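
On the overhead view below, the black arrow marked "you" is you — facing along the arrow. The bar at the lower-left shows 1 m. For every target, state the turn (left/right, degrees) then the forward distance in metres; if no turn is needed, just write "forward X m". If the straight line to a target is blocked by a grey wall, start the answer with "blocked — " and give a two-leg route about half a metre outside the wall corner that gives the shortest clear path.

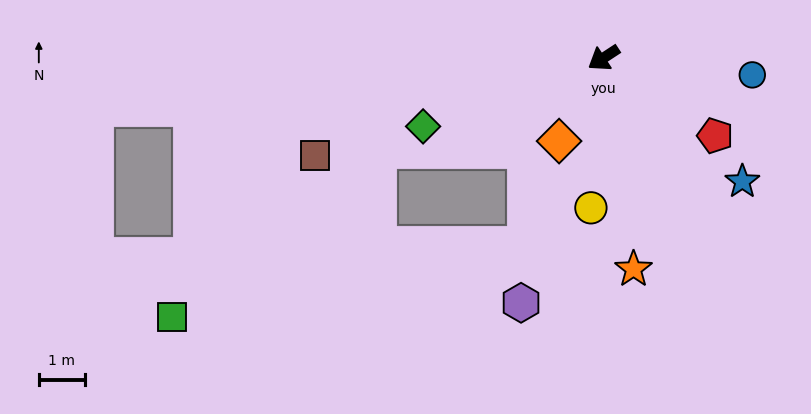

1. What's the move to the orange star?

turn left 65°, forward 4.6 m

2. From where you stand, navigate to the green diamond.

turn right 12°, forward 4.2 m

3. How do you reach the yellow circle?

turn left 52°, forward 3.3 m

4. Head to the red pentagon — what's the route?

turn left 112°, forward 3.0 m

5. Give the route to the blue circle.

turn left 140°, forward 3.2 m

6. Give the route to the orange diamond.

turn left 29°, forward 2.0 m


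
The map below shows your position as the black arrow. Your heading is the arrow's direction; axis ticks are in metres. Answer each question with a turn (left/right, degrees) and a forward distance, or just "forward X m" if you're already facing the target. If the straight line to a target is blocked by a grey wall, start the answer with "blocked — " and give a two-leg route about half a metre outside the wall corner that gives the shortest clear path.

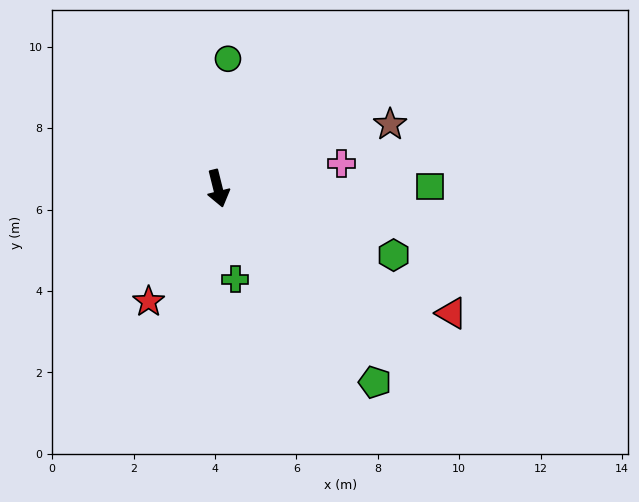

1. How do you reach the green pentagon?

turn left 25°, forward 6.1 m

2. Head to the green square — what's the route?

turn left 77°, forward 5.2 m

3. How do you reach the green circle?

turn left 162°, forward 3.2 m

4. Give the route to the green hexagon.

turn left 55°, forward 4.6 m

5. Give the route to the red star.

turn right 45°, forward 3.3 m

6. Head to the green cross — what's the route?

turn right 3°, forward 2.3 m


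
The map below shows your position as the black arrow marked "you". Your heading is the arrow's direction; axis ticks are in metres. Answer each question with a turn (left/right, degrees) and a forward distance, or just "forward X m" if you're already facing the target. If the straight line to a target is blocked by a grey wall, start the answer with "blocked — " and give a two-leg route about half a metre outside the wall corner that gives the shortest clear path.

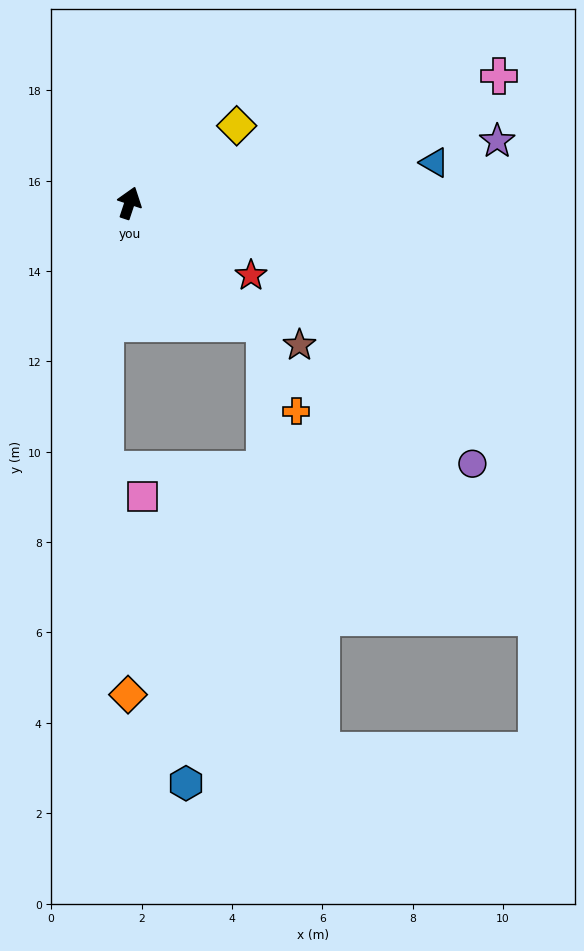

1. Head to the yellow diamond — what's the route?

turn right 36°, forward 2.9 m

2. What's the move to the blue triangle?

turn right 64°, forward 6.8 m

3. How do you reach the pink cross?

turn right 53°, forward 8.6 m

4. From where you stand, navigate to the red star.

turn right 103°, forward 3.1 m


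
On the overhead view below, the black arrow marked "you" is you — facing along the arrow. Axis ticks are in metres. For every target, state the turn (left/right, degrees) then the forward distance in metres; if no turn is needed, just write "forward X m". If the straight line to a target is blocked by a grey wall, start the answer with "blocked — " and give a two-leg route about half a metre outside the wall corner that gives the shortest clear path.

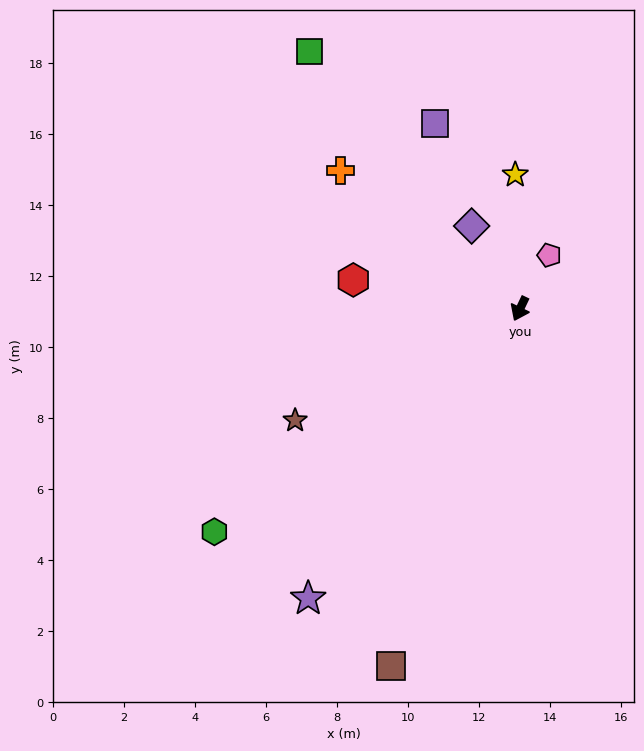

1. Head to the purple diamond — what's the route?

turn right 124°, forward 2.7 m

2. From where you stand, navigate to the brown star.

turn right 38°, forward 7.1 m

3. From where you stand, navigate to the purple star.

turn right 11°, forward 10.1 m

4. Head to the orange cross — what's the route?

turn right 102°, forward 6.4 m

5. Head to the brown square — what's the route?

turn left 6°, forward 10.7 m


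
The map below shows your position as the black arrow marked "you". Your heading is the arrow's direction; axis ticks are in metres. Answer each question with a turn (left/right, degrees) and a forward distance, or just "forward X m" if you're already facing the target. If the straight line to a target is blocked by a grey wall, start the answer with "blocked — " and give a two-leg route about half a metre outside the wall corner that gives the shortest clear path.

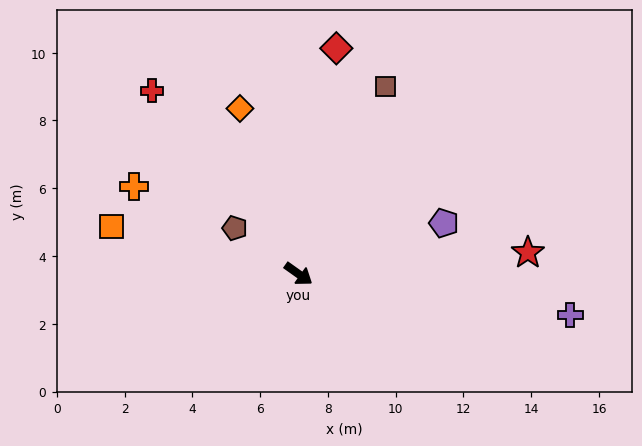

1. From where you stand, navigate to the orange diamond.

turn left 145°, forward 5.2 m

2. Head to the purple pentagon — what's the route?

turn left 55°, forward 4.5 m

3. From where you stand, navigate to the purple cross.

turn left 27°, forward 8.1 m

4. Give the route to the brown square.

turn left 101°, forward 6.1 m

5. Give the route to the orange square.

turn right 159°, forward 5.7 m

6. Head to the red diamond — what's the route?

turn left 116°, forward 6.8 m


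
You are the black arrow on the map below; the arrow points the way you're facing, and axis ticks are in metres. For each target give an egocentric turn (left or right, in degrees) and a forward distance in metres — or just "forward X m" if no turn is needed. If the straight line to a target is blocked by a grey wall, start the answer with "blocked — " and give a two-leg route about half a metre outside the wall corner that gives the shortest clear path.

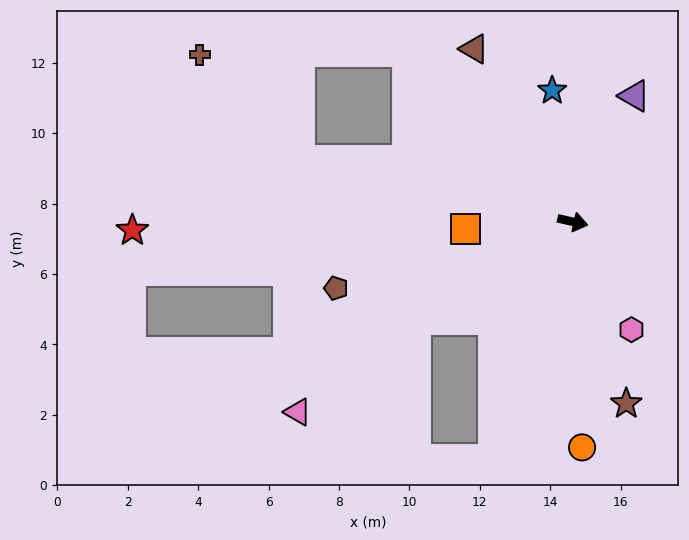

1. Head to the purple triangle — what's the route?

turn left 77°, forward 4.0 m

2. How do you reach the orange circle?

turn right 75°, forward 6.4 m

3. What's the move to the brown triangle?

turn left 132°, forward 5.7 m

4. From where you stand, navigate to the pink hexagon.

turn right 49°, forward 3.5 m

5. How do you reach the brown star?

turn right 61°, forward 5.4 m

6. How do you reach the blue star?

turn left 112°, forward 3.8 m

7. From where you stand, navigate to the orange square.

turn right 164°, forward 3.1 m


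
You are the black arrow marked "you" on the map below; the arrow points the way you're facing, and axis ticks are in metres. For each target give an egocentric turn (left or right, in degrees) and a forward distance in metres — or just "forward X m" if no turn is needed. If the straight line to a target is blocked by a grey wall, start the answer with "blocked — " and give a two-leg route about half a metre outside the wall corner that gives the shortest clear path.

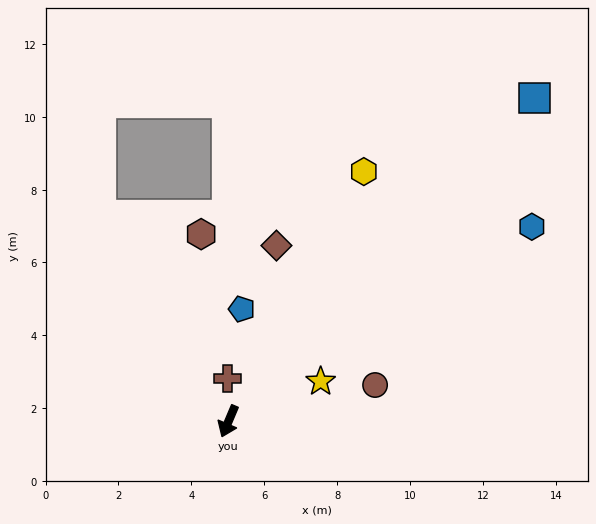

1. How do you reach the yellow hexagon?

turn left 174°, forward 7.8 m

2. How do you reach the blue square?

turn left 160°, forward 12.2 m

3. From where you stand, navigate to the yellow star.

turn left 136°, forward 2.8 m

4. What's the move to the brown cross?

turn right 156°, forward 1.2 m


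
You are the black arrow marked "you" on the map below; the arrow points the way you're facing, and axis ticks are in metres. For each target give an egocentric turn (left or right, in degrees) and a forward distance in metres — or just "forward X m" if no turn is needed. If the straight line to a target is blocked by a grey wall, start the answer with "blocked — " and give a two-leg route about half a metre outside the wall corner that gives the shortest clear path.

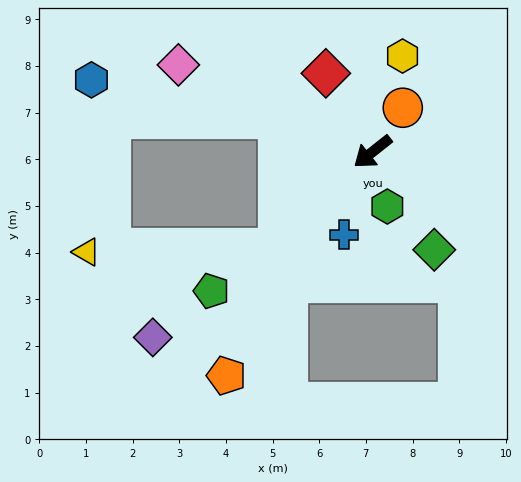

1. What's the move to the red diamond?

turn right 98°, forward 2.0 m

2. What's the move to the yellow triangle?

blocked — turn left 7°, forward 2.9 m, then turn right 44°, forward 4.1 m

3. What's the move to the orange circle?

turn right 163°, forward 1.1 m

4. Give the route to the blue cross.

turn left 33°, forward 1.9 m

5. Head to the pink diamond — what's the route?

turn right 62°, forward 4.6 m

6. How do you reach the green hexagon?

turn left 67°, forward 1.2 m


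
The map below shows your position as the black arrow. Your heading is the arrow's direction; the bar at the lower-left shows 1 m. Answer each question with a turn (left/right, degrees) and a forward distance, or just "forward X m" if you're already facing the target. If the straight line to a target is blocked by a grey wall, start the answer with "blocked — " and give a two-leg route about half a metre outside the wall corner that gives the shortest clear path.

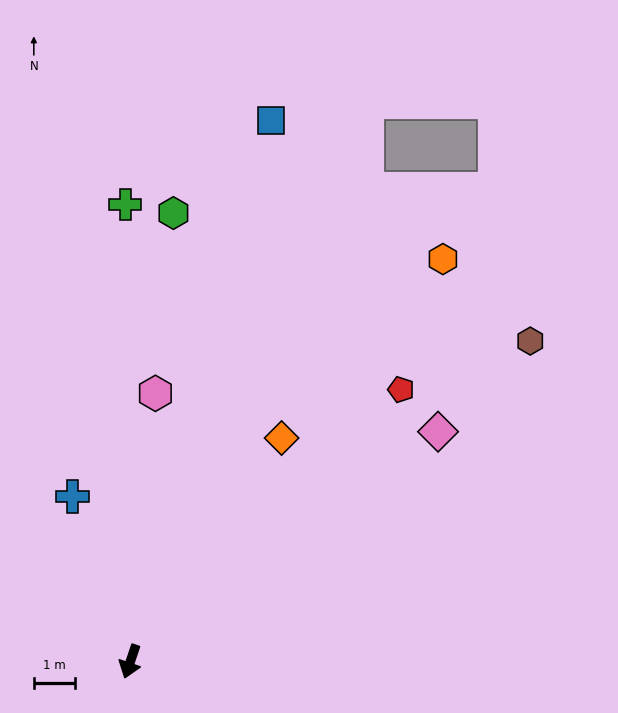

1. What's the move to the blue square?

turn right 176°, forward 13.7 m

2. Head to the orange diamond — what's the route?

turn left 165°, forward 6.6 m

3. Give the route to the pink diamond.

turn left 145°, forward 9.4 m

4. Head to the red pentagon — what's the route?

turn left 154°, forward 9.4 m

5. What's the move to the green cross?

turn right 161°, forward 11.2 m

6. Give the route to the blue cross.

turn right 142°, forward 4.3 m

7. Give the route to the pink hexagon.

turn right 167°, forward 6.6 m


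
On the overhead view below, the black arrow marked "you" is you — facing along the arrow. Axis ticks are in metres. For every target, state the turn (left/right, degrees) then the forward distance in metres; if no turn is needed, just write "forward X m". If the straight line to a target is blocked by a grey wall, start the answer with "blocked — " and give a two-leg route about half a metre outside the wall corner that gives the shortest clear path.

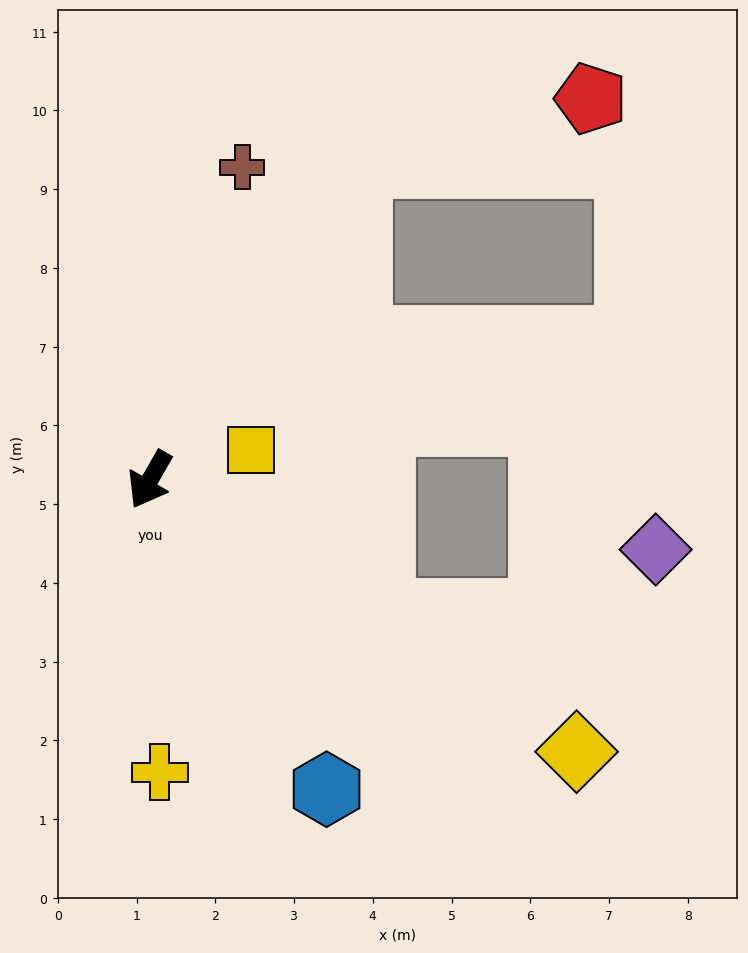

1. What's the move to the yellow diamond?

turn left 87°, forward 6.4 m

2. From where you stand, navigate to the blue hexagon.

turn left 60°, forward 4.5 m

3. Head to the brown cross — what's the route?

turn right 167°, forward 4.1 m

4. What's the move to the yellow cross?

turn left 32°, forward 3.7 m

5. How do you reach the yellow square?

turn left 136°, forward 1.3 m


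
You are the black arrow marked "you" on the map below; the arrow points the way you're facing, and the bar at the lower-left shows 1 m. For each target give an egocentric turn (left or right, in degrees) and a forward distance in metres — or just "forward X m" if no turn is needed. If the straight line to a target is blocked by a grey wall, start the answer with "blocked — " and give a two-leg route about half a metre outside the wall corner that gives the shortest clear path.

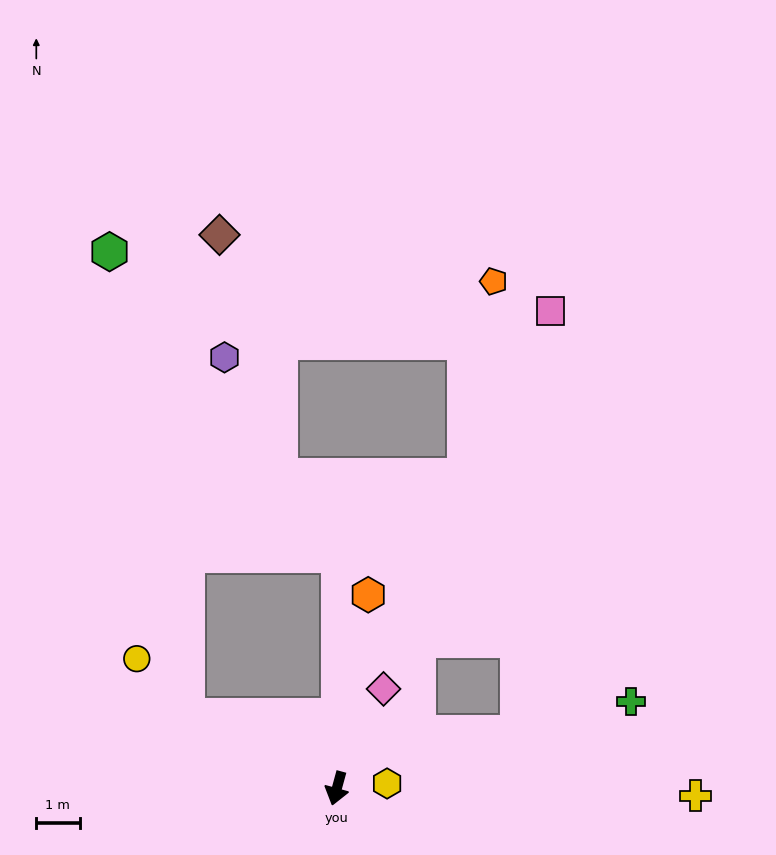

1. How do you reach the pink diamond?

turn left 170°, forward 2.5 m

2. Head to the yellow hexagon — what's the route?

turn left 111°, forward 1.2 m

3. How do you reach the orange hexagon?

turn right 174°, forward 4.5 m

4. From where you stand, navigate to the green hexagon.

blocked — turn right 165°, forward 5.4 m, then turn left 37°, forward 8.8 m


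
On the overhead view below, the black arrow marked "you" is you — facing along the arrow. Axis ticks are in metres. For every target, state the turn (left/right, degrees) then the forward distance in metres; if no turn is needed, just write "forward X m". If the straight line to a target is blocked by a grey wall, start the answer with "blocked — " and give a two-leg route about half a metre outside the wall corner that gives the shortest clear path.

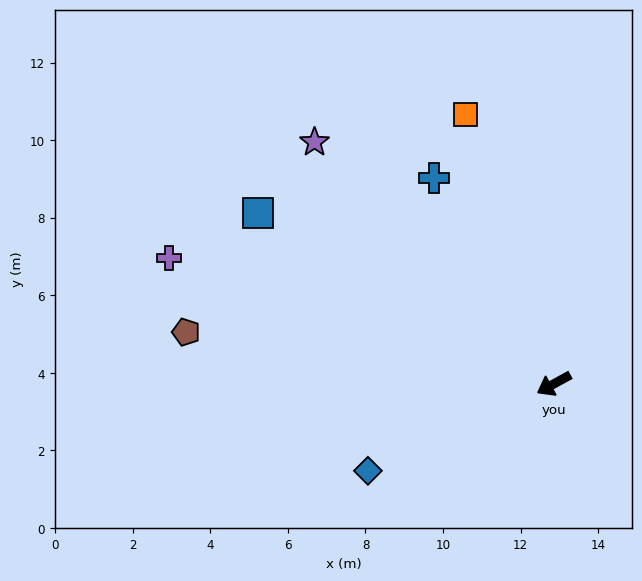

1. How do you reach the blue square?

turn right 59°, forward 8.8 m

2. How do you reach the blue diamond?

turn right 4°, forward 5.3 m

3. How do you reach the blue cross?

turn right 88°, forward 6.1 m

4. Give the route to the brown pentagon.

turn right 37°, forward 9.6 m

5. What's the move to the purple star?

turn right 74°, forward 8.8 m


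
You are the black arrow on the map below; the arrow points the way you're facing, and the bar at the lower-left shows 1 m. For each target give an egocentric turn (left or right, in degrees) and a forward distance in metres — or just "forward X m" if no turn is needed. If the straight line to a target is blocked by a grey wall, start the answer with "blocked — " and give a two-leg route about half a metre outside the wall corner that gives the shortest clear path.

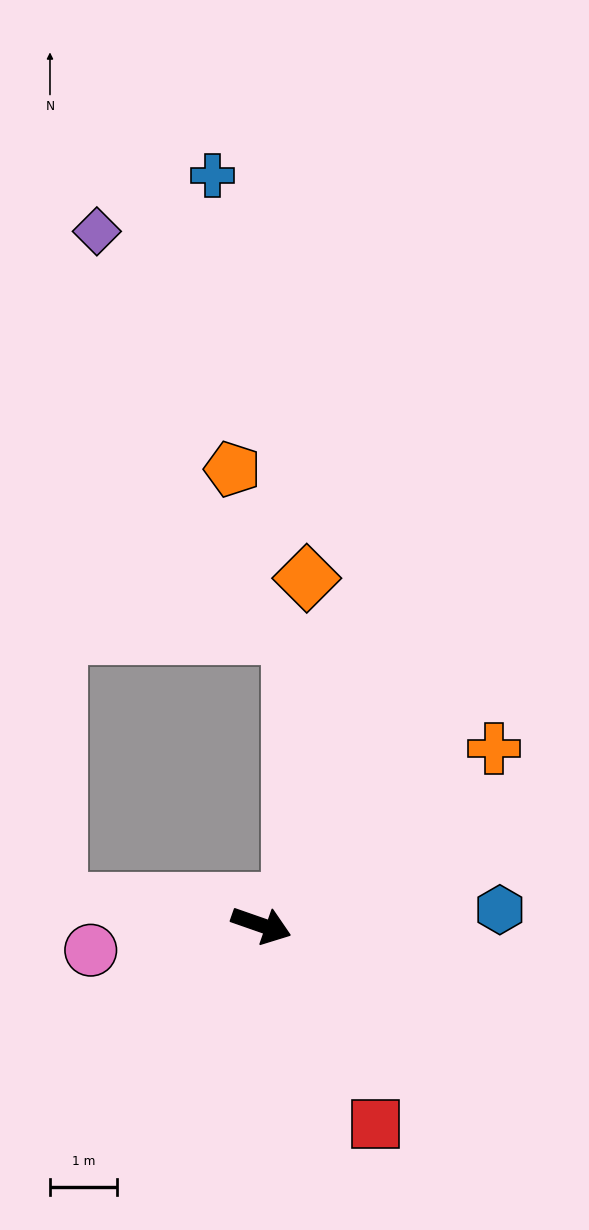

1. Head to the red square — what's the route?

turn right 41°, forward 3.4 m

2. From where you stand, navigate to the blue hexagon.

turn left 23°, forward 3.6 m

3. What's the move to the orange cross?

turn left 56°, forward 4.4 m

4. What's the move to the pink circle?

turn right 152°, forward 2.6 m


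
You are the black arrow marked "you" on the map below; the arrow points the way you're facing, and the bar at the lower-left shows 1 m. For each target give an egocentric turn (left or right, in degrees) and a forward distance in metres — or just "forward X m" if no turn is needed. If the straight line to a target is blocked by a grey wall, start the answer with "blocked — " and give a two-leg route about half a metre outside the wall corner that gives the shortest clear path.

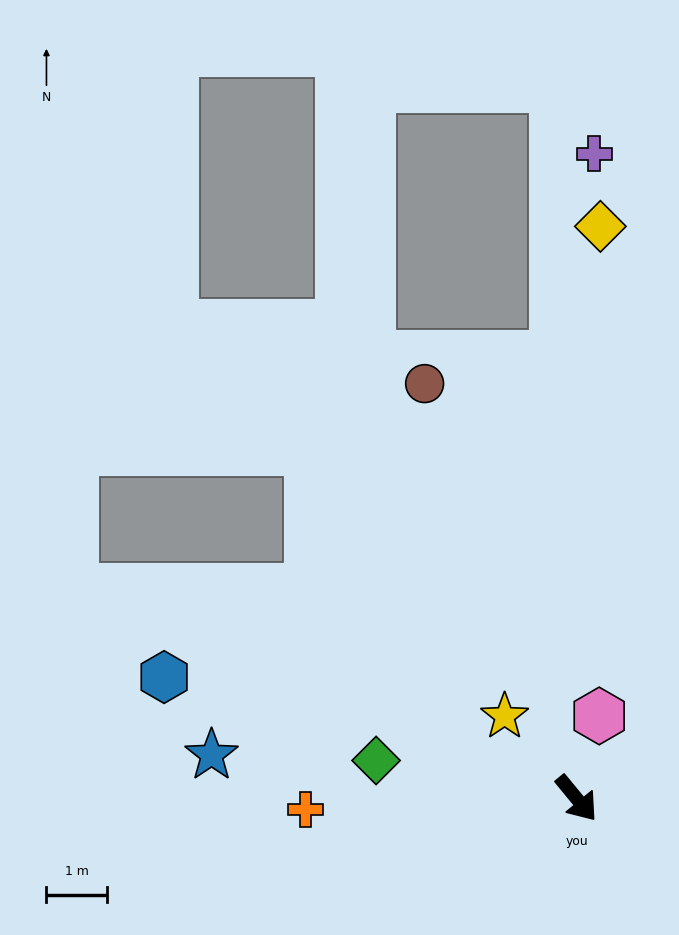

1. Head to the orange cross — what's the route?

turn right 127°, forward 4.4 m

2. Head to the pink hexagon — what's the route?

turn left 125°, forward 1.4 m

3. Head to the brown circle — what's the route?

turn left 161°, forward 7.2 m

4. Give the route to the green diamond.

turn right 140°, forward 3.3 m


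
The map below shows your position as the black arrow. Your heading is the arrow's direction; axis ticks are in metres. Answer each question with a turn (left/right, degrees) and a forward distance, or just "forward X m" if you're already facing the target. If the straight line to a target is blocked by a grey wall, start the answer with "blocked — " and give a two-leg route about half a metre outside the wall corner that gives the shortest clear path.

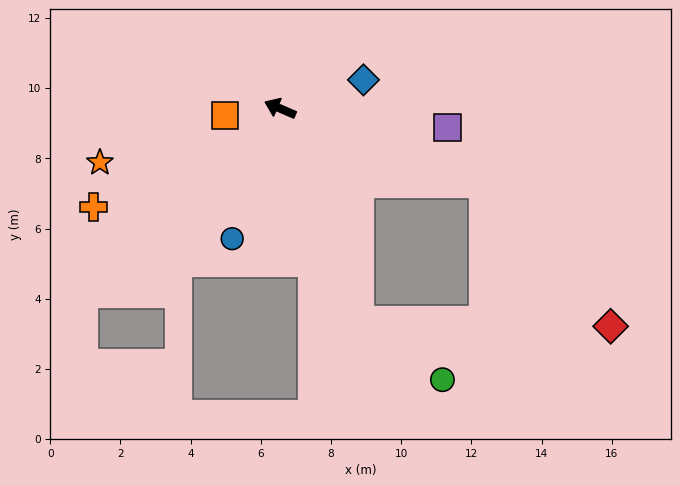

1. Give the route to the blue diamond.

turn right 138°, forward 2.5 m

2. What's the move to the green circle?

blocked — turn left 134°, forward 6.5 m, then turn left 34°, forward 2.9 m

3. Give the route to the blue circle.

turn left 93°, forward 4.0 m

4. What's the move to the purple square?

turn right 163°, forward 4.8 m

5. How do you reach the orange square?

turn left 30°, forward 1.6 m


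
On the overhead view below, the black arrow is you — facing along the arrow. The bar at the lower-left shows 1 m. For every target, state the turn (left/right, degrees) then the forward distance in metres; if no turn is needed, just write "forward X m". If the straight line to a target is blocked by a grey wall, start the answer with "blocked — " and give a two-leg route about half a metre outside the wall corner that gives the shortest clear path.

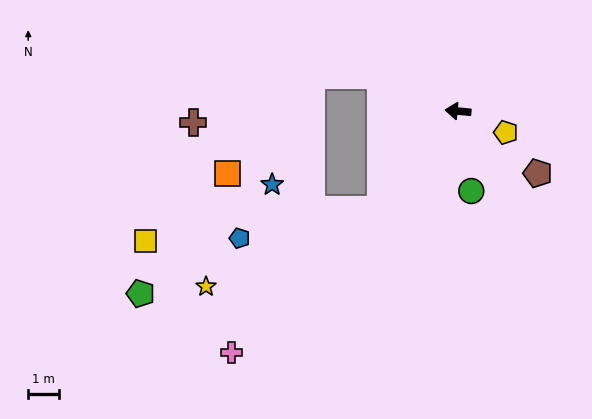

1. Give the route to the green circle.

turn left 105°, forward 2.6 m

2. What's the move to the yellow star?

blocked — turn left 57°, forward 4.0 m, then turn right 28°, forward 6.1 m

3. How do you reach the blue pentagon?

blocked — turn left 57°, forward 4.0 m, then turn right 40°, forward 4.6 m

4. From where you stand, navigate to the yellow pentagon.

turn left 161°, forward 1.7 m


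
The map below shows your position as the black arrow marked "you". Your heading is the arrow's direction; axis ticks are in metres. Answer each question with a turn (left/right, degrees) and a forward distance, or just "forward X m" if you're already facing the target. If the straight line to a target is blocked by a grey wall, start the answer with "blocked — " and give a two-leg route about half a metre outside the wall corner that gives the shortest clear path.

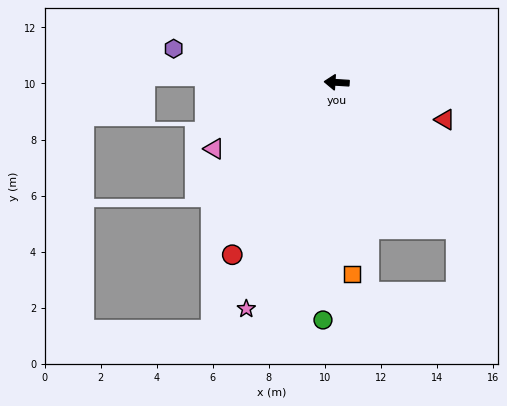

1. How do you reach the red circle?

turn left 62°, forward 7.2 m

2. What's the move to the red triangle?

turn left 165°, forward 4.1 m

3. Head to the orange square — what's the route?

turn left 98°, forward 6.9 m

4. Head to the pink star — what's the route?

turn left 72°, forward 8.7 m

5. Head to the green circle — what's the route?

turn left 90°, forward 8.5 m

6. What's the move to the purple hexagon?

turn right 8°, forward 5.9 m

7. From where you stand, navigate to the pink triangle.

turn left 32°, forward 5.0 m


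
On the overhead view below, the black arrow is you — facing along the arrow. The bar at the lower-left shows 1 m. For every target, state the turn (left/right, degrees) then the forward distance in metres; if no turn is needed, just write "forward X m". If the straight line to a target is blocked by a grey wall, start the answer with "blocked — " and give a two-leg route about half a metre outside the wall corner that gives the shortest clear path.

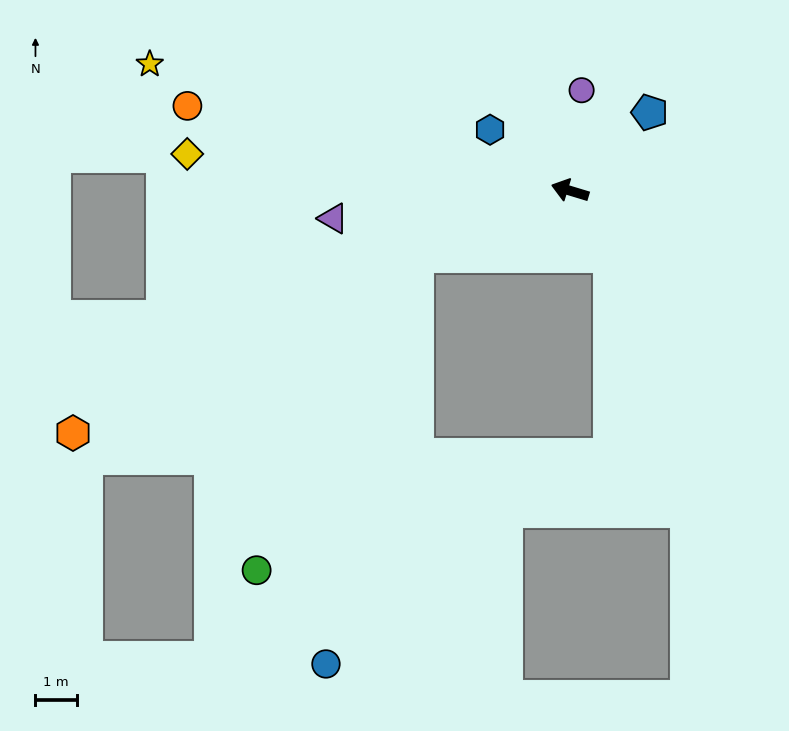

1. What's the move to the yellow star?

forward 10.6 m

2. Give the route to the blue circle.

blocked — turn left 40°, forward 4.0 m, then turn left 54°, forward 10.1 m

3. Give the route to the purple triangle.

turn left 24°, forward 5.7 m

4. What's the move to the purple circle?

turn right 80°, forward 2.4 m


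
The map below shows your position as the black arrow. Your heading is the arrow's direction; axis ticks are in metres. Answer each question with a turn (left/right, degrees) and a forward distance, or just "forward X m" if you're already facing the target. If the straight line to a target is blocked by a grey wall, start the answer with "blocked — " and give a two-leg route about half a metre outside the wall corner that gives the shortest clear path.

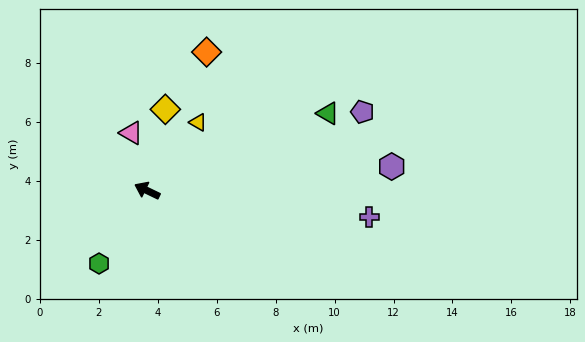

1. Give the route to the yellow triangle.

turn right 101°, forward 2.9 m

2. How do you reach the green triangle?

turn right 131°, forward 6.7 m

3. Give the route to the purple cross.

turn right 161°, forward 7.6 m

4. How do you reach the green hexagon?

turn left 82°, forward 3.0 m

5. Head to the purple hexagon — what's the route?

turn right 149°, forward 8.3 m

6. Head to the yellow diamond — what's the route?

turn right 77°, forward 2.8 m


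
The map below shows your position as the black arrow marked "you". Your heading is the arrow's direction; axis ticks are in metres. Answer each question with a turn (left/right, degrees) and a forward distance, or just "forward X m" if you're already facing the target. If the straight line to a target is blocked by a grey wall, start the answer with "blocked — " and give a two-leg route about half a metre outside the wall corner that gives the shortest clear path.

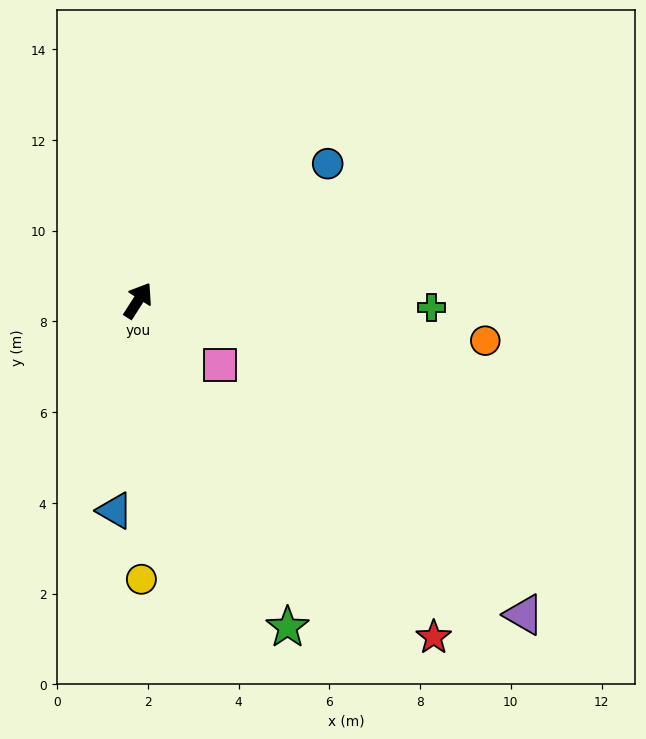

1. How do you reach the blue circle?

turn right 21°, forward 5.2 m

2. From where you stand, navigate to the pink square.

turn right 96°, forward 2.3 m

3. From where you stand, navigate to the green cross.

turn right 59°, forward 6.5 m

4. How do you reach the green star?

turn right 123°, forward 7.9 m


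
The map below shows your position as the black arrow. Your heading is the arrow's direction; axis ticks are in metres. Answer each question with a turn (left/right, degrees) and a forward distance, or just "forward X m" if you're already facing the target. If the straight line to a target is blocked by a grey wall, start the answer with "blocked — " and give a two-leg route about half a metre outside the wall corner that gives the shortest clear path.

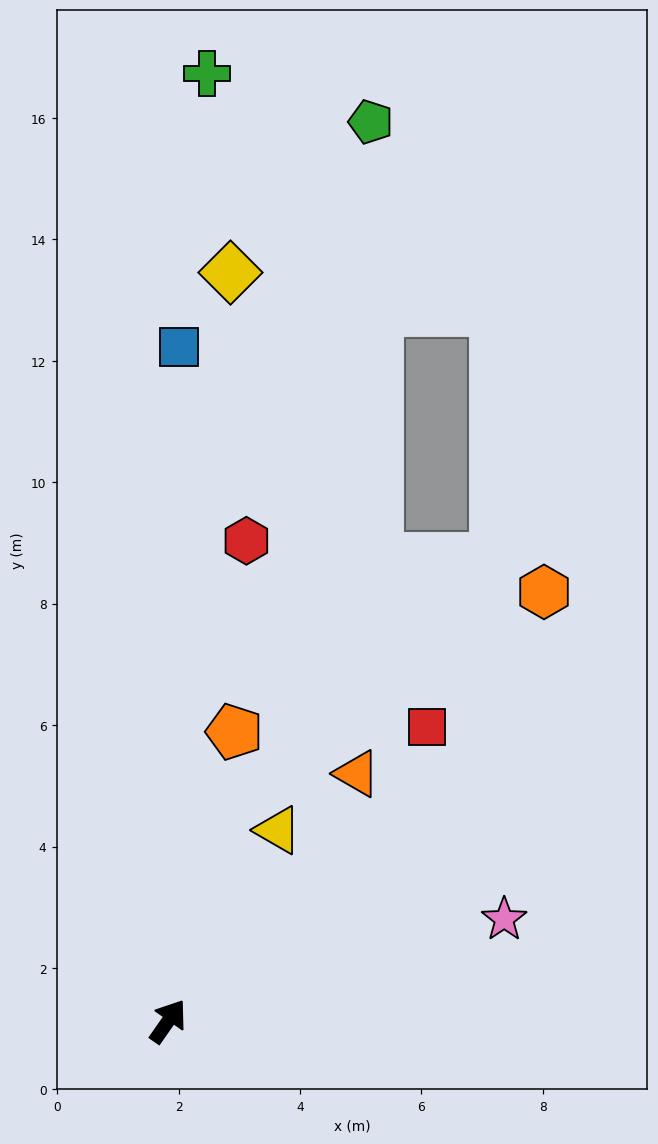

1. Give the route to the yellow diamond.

turn left 30°, forward 12.4 m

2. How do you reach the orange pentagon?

turn left 22°, forward 4.9 m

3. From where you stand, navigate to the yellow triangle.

turn left 5°, forward 3.6 m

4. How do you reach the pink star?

turn right 38°, forward 5.8 m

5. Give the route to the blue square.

turn left 34°, forward 11.1 m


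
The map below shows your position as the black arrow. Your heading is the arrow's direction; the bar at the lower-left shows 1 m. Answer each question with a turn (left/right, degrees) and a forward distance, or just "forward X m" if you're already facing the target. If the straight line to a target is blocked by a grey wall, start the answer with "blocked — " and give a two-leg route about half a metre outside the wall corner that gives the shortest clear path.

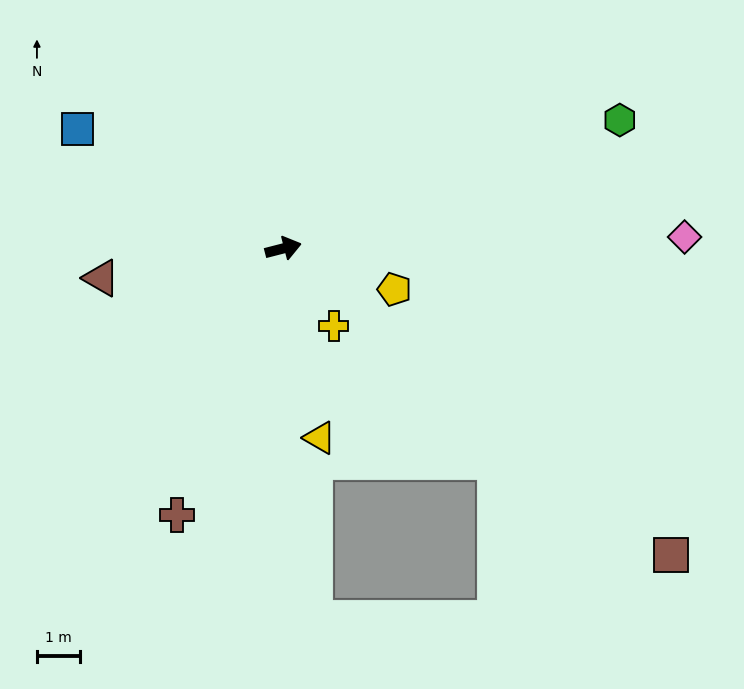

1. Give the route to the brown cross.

turn right 126°, forward 6.6 m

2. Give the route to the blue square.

turn left 135°, forward 5.5 m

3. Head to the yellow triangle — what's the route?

turn right 94°, forward 4.5 m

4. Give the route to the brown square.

turn right 53°, forward 11.5 m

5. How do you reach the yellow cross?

turn right 71°, forward 2.1 m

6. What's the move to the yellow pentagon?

turn right 35°, forward 2.7 m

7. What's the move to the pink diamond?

turn right 13°, forward 9.3 m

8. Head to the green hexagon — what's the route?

turn left 6°, forward 8.4 m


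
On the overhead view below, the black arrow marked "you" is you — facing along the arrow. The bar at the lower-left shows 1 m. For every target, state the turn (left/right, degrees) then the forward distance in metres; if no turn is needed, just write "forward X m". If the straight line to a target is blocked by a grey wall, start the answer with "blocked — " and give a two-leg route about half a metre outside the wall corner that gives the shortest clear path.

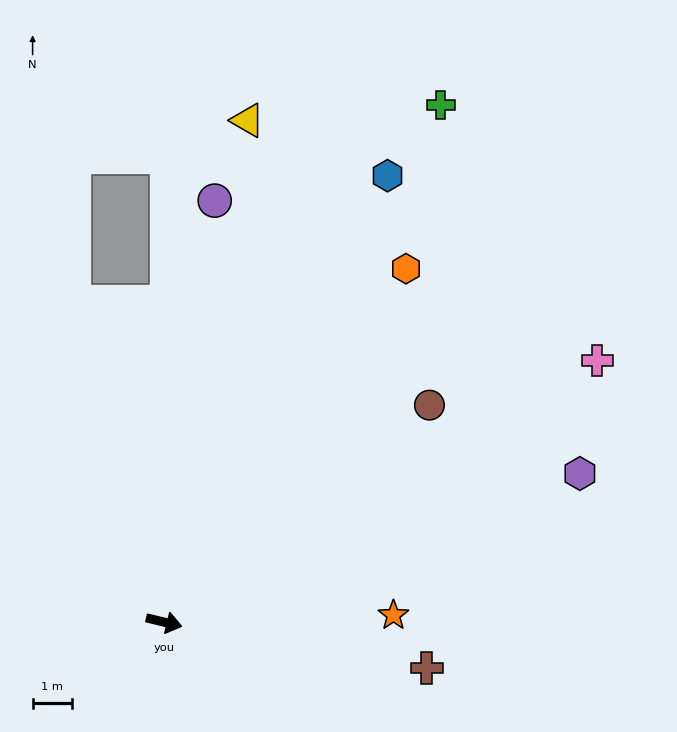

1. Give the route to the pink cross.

turn left 45°, forward 13.0 m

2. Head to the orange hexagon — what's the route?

turn left 69°, forward 11.0 m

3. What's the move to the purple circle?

turn left 97°, forward 10.9 m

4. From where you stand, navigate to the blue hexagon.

turn left 77°, forward 12.8 m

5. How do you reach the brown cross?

turn left 4°, forward 6.8 m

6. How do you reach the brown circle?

turn left 53°, forward 8.8 m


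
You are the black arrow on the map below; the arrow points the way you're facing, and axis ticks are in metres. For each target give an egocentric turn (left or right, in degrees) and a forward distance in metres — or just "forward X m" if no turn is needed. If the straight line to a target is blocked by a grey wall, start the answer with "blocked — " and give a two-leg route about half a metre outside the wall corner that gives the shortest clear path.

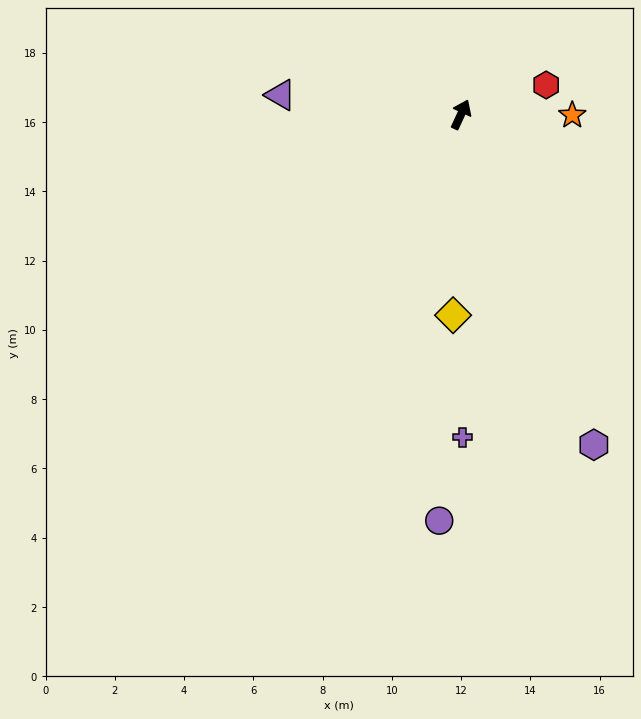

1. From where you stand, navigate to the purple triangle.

turn left 109°, forward 5.2 m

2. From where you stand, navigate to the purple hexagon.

turn right 133°, forward 10.3 m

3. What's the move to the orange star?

turn right 66°, forward 3.2 m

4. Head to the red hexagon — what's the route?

turn right 46°, forward 2.6 m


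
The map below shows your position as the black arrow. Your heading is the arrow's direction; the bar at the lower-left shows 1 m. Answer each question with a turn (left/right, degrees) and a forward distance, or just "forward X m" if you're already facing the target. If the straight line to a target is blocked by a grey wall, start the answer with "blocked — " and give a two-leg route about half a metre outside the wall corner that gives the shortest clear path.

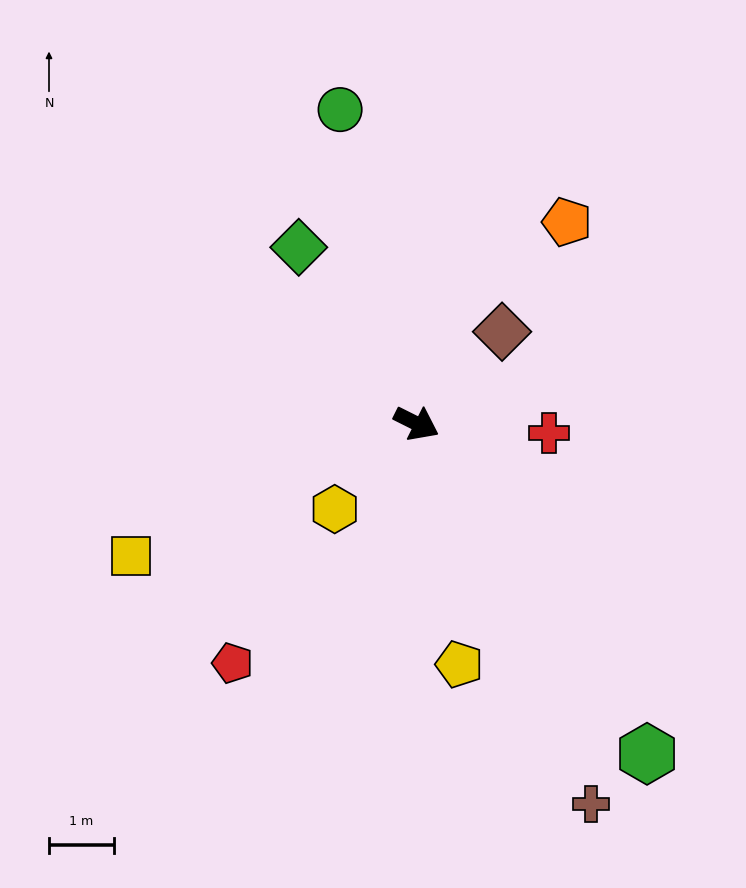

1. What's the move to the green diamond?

turn left 150°, forward 3.3 m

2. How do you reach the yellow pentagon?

turn right 53°, forward 3.8 m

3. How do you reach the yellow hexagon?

turn right 107°, forward 1.8 m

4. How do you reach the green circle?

turn left 130°, forward 5.0 m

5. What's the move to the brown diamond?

turn left 74°, forward 1.9 m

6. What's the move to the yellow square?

turn right 129°, forward 4.9 m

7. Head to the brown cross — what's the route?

turn right 39°, forward 6.5 m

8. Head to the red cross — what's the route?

turn left 22°, forward 2.0 m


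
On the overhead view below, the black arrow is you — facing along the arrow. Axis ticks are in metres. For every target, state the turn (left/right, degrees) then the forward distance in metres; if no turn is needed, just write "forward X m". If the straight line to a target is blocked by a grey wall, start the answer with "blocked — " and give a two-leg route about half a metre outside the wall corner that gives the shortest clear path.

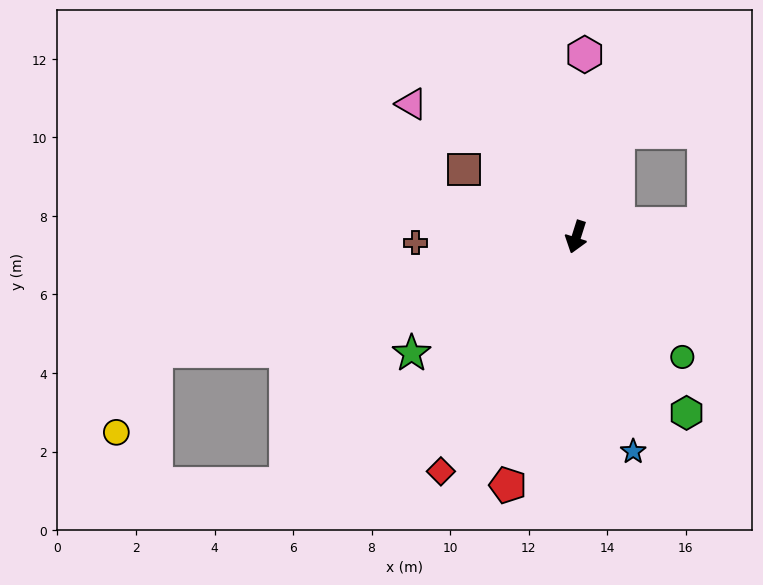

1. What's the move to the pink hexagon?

turn right 165°, forward 4.7 m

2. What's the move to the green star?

turn right 37°, forward 5.1 m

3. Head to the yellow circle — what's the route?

blocked — turn right 57°, forward 11.1 m, then turn left 48°, forward 2.3 m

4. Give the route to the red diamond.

turn right 12°, forward 6.9 m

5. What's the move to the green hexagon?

turn left 50°, forward 5.3 m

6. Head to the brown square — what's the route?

turn right 103°, forward 3.3 m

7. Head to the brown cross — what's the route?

turn right 70°, forward 4.1 m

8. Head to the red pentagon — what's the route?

turn left 2°, forward 6.6 m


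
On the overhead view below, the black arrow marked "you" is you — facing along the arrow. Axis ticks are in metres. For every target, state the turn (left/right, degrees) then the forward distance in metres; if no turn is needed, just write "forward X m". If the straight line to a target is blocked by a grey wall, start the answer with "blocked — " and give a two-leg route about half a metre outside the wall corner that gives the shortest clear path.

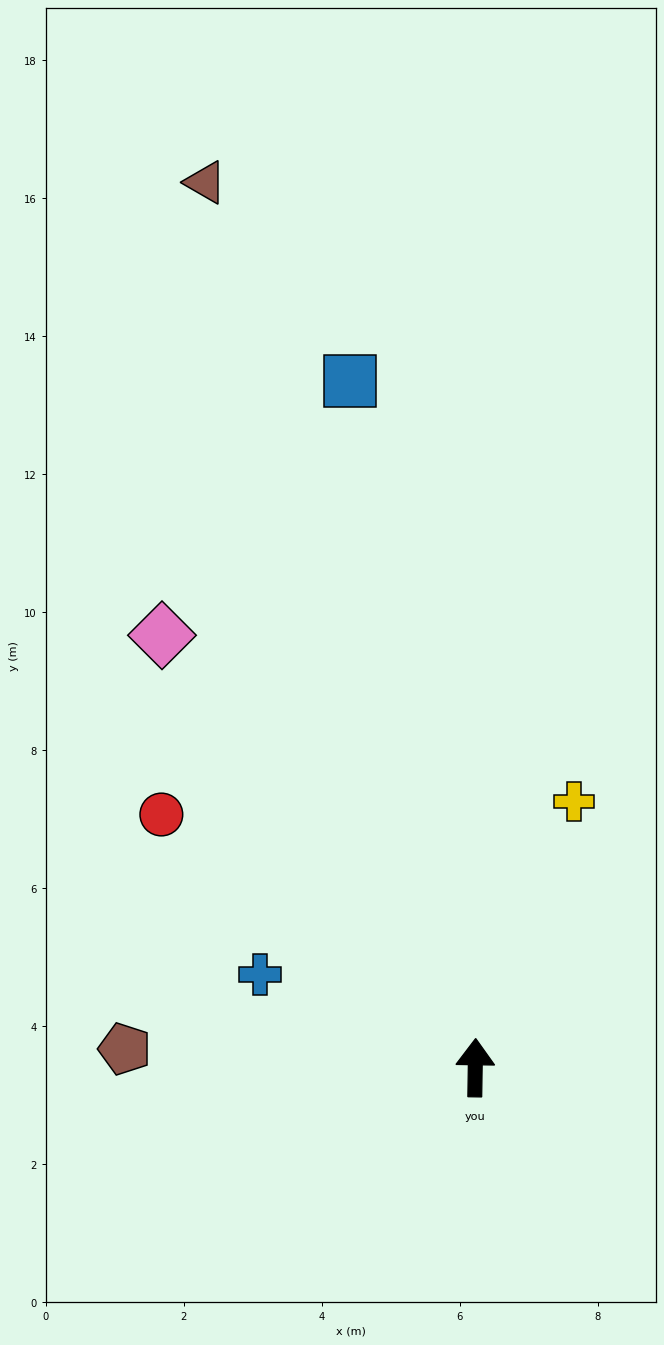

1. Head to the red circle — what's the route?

turn left 52°, forward 5.8 m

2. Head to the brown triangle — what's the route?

turn left 18°, forward 13.4 m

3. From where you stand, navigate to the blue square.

turn left 11°, forward 10.1 m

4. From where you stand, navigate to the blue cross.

turn left 68°, forward 3.4 m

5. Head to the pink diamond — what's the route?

turn left 37°, forward 7.7 m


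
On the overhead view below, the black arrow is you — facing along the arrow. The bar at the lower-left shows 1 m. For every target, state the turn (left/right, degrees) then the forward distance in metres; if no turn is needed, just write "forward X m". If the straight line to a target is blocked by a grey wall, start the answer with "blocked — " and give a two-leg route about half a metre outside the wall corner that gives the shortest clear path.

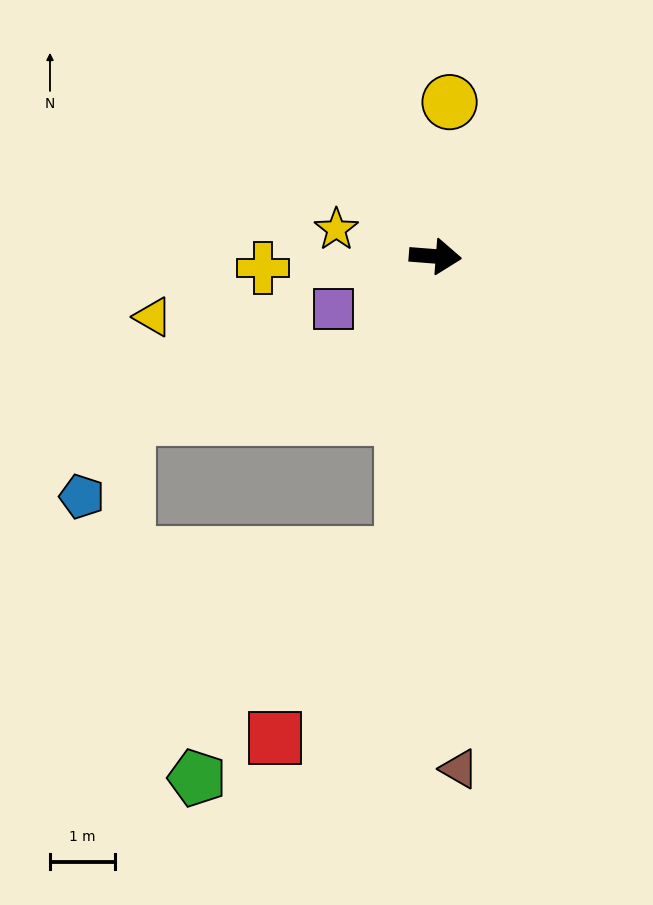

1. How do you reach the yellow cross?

turn right 172°, forward 2.7 m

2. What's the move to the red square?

blocked — turn right 92°, forward 4.6 m, then turn right 28°, forward 3.5 m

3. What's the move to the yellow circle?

turn left 89°, forward 2.4 m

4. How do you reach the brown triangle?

turn right 83°, forward 7.9 m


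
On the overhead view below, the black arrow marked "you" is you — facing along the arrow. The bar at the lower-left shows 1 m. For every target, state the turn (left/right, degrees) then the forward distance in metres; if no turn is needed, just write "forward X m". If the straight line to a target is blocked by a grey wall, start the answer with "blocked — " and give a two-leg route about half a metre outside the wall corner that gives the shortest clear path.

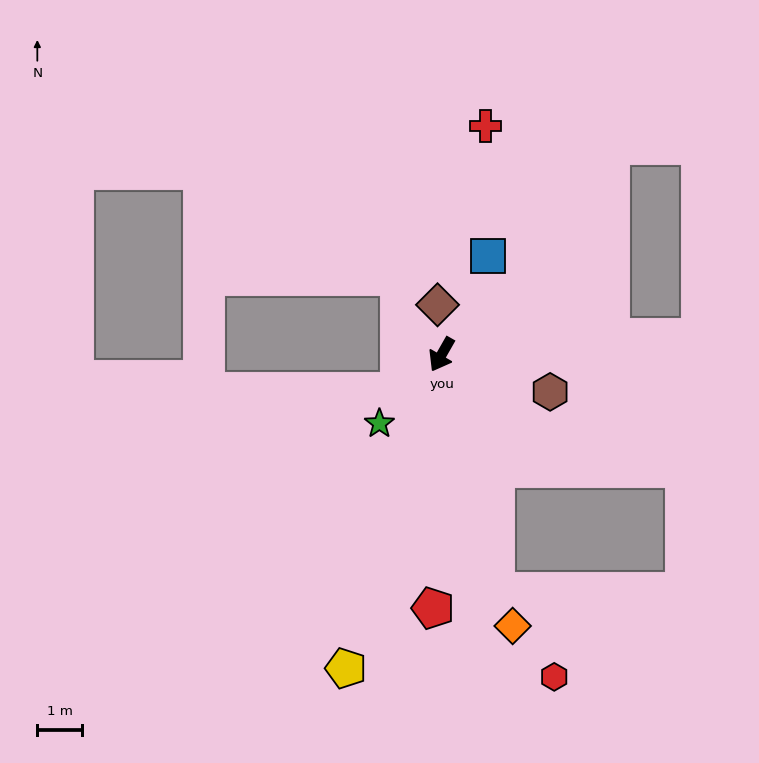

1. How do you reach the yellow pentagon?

turn left 13°, forward 7.4 m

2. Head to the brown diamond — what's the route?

turn right 146°, forward 1.1 m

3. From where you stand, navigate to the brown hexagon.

turn left 101°, forward 2.6 m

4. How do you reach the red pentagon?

turn left 28°, forward 5.7 m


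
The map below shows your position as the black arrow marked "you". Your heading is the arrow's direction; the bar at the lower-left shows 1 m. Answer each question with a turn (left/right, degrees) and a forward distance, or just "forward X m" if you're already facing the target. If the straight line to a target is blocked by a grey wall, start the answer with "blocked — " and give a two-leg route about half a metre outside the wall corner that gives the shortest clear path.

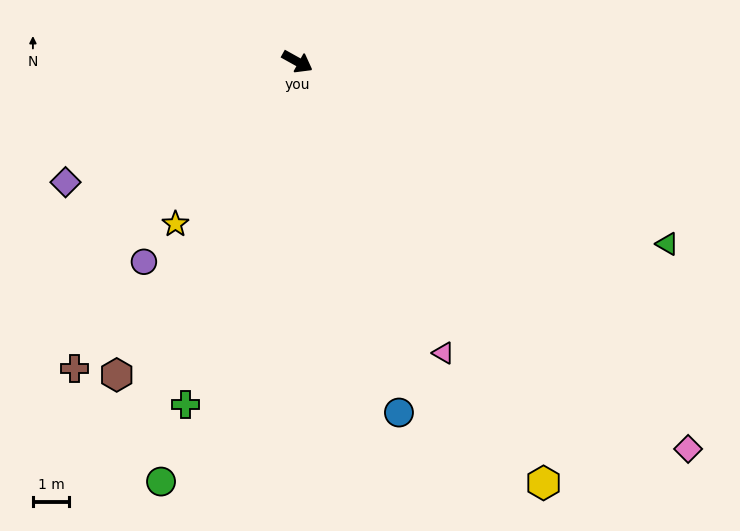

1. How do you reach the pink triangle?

turn right 34°, forward 9.0 m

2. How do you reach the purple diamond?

turn right 123°, forward 7.2 m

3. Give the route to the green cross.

turn right 79°, forward 9.9 m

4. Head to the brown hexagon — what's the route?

turn right 91°, forward 9.9 m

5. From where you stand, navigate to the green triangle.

turn left 3°, forward 11.3 m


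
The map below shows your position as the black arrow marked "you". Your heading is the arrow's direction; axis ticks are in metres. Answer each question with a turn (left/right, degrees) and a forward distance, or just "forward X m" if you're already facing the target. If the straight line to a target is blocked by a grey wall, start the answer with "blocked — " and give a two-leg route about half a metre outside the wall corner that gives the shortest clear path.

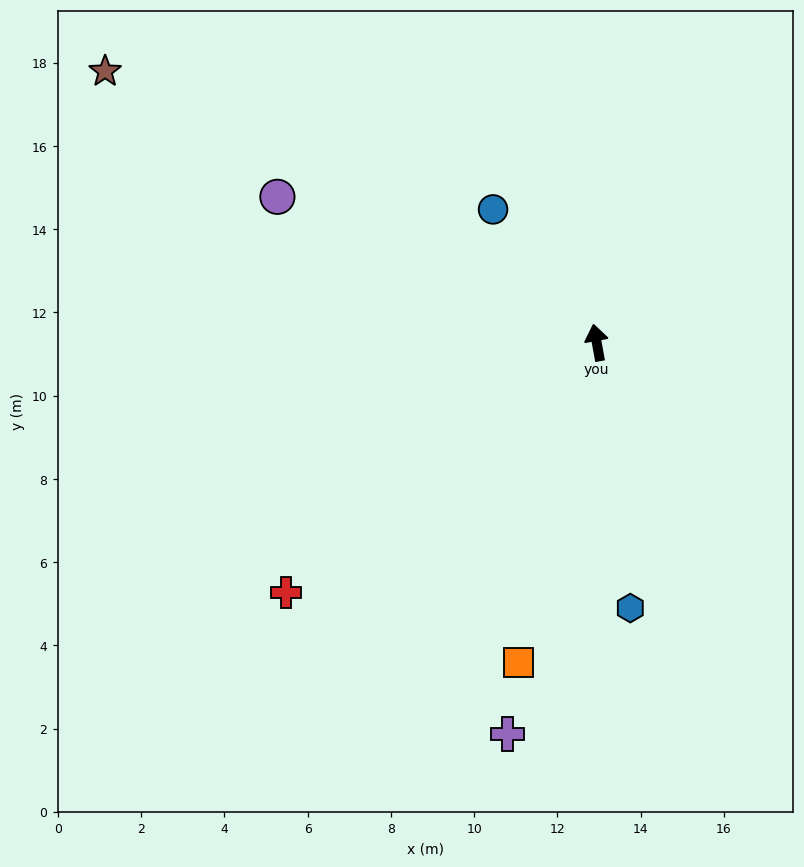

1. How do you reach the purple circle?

turn left 55°, forward 8.4 m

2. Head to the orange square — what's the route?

turn left 156°, forward 7.9 m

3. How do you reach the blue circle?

turn left 28°, forward 4.1 m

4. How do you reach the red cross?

turn left 119°, forward 9.6 m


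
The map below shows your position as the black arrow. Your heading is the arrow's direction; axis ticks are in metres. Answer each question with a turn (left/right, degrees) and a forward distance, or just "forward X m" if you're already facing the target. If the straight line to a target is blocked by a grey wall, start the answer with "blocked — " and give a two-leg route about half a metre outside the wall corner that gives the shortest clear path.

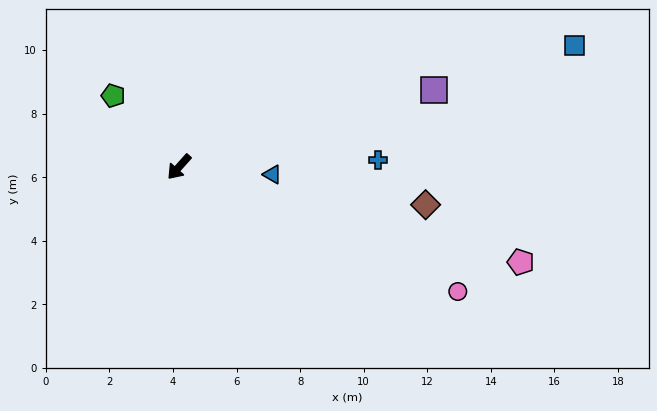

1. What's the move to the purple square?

turn left 149°, forward 8.4 m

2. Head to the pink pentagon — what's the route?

turn left 116°, forward 11.2 m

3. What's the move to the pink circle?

turn left 108°, forward 9.6 m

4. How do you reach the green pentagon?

turn right 95°, forward 3.1 m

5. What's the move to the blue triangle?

turn left 127°, forward 2.9 m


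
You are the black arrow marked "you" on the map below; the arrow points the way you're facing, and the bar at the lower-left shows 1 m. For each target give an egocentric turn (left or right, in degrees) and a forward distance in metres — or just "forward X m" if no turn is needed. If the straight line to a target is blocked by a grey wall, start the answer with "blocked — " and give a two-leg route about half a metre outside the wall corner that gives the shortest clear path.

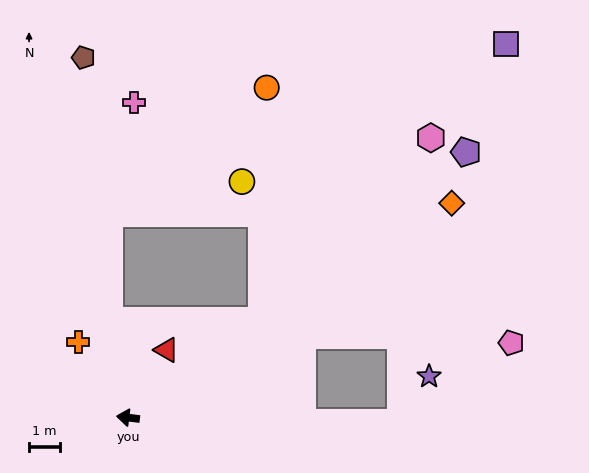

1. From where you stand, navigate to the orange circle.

blocked — turn right 137°, forward 5.2 m, then turn left 53°, forward 7.4 m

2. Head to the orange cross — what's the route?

turn right 50°, forward 2.9 m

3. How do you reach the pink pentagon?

blocked — turn right 174°, forward 8.7 m, then turn left 37°, forward 4.3 m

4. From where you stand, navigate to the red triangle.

turn right 113°, forward 2.5 m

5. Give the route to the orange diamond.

turn right 139°, forward 12.4 m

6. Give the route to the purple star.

blocked — turn right 174°, forward 8.7 m, then turn left 59°, forward 1.7 m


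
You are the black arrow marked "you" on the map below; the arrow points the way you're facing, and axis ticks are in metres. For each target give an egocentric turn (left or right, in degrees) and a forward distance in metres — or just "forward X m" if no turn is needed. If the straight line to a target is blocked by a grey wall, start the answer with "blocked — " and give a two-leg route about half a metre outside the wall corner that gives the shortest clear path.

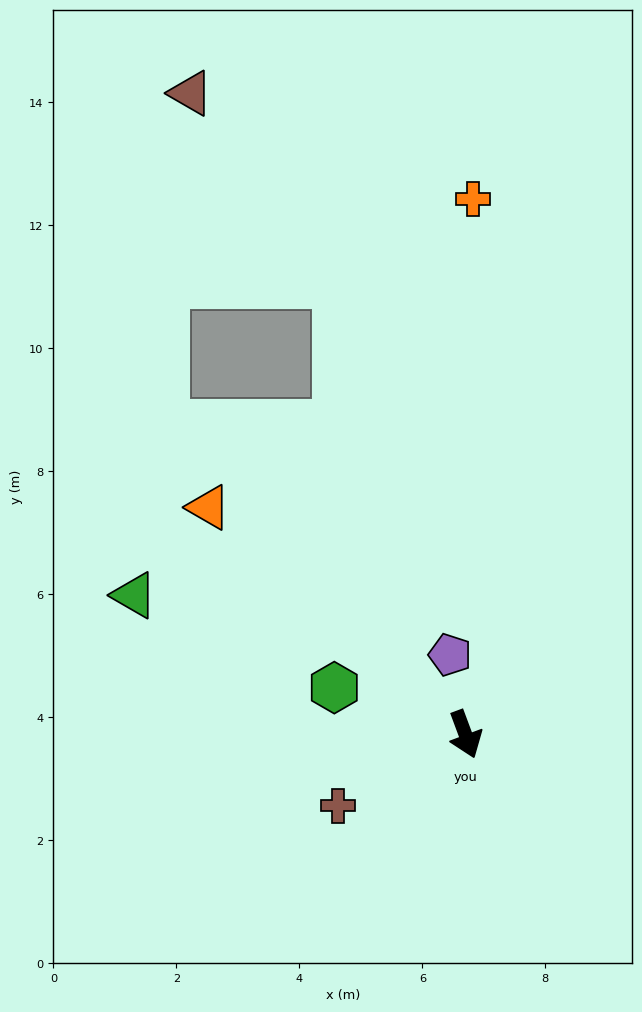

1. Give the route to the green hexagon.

turn right 130°, forward 2.3 m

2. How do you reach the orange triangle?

turn right 152°, forward 5.6 m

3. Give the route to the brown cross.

turn right 81°, forward 2.4 m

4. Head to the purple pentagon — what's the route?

turn left 170°, forward 1.3 m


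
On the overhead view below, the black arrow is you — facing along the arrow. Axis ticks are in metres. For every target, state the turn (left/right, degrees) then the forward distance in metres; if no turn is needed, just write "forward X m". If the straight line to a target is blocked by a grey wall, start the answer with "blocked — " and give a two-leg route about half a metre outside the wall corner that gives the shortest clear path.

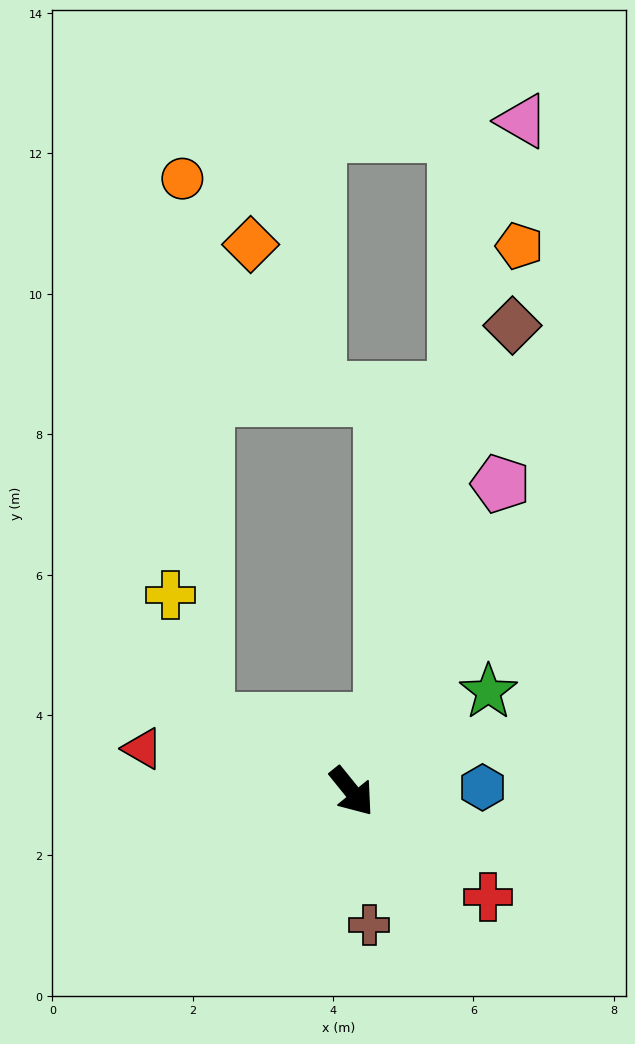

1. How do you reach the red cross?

turn left 13°, forward 2.5 m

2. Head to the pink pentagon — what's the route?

turn left 115°, forward 4.9 m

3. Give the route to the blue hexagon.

turn left 53°, forward 1.9 m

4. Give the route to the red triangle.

turn right 141°, forward 3.0 m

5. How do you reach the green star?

turn left 87°, forward 2.4 m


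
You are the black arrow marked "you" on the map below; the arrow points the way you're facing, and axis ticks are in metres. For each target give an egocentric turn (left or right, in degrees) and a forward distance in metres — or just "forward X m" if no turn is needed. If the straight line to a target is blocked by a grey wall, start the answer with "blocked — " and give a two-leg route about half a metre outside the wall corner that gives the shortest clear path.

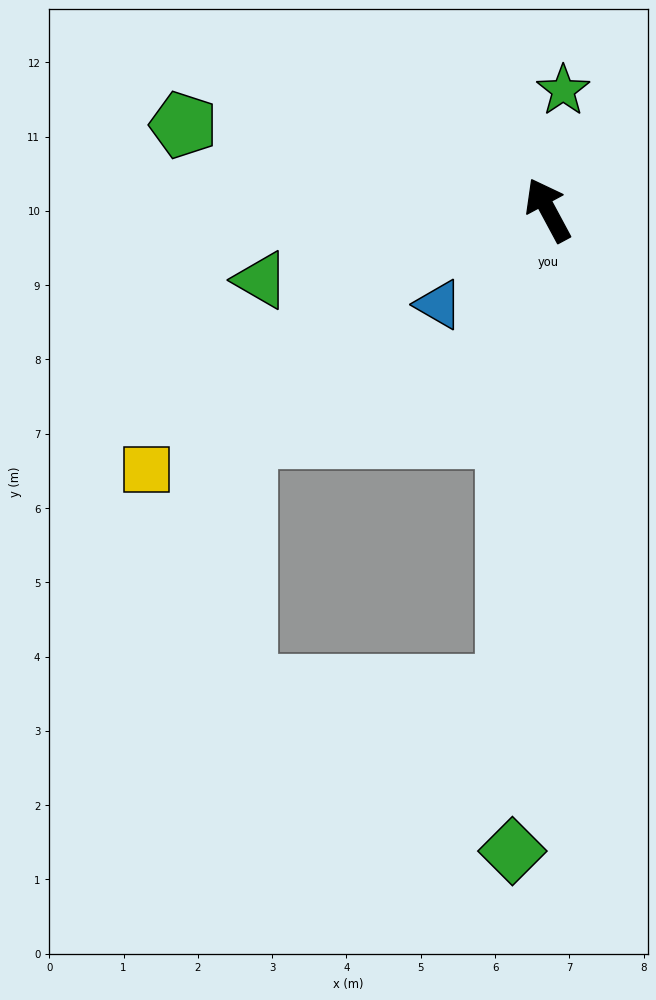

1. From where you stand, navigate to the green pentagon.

turn left 49°, forward 5.0 m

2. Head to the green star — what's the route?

turn right 36°, forward 1.6 m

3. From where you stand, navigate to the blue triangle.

turn left 103°, forward 1.9 m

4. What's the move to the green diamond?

turn left 149°, forward 8.6 m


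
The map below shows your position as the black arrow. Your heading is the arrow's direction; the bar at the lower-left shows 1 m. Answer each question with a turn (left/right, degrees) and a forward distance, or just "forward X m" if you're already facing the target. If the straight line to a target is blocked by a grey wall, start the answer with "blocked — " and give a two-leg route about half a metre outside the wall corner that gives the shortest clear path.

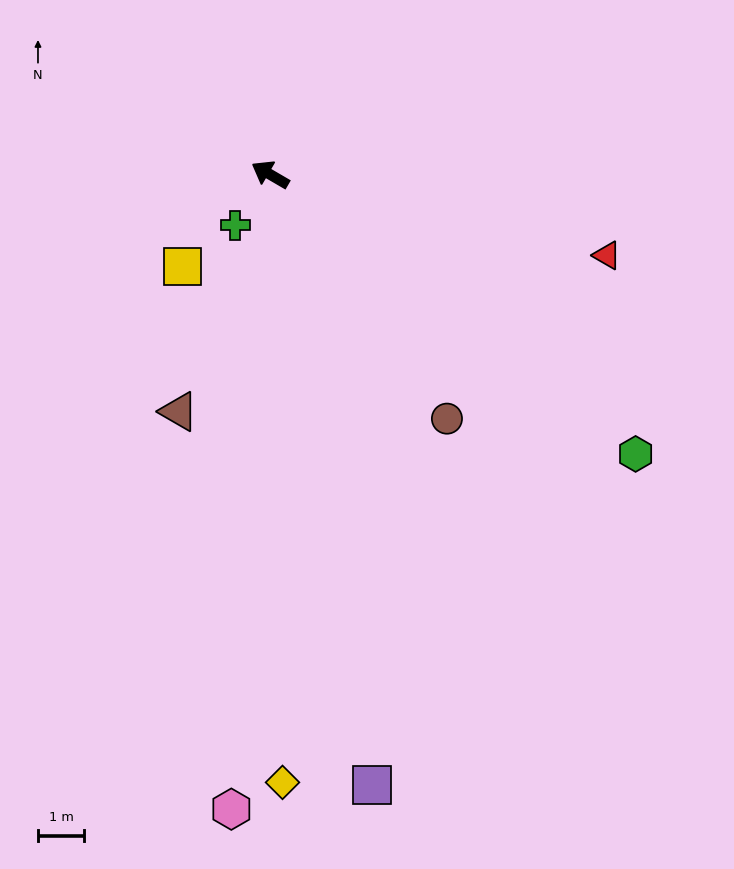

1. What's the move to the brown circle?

turn left 156°, forward 6.5 m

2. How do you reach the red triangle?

turn right 163°, forward 7.5 m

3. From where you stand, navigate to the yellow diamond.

turn left 121°, forward 13.2 m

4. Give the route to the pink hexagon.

turn left 117°, forward 13.8 m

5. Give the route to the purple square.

turn left 130°, forward 13.4 m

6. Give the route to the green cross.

turn left 86°, forward 1.3 m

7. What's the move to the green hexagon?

turn left 173°, forward 10.0 m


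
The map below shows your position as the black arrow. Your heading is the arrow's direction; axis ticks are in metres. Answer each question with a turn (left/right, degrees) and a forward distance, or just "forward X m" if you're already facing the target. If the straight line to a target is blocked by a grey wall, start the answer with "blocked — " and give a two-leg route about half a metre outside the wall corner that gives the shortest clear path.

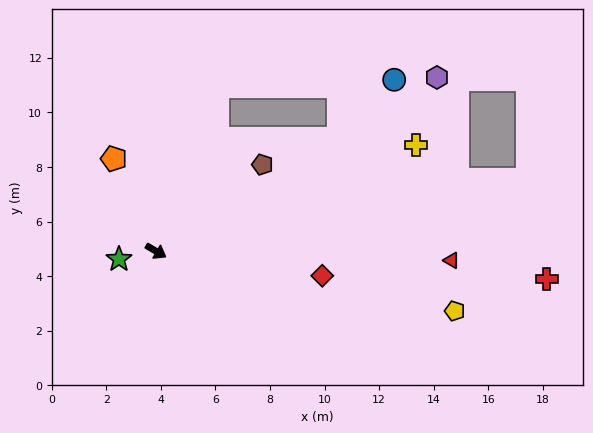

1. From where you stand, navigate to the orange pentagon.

turn left 145°, forward 3.7 m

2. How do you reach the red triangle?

turn left 29°, forward 10.8 m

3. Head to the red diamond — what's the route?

turn left 22°, forward 6.2 m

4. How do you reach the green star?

turn right 137°, forward 1.4 m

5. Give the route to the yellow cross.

turn left 53°, forward 10.3 m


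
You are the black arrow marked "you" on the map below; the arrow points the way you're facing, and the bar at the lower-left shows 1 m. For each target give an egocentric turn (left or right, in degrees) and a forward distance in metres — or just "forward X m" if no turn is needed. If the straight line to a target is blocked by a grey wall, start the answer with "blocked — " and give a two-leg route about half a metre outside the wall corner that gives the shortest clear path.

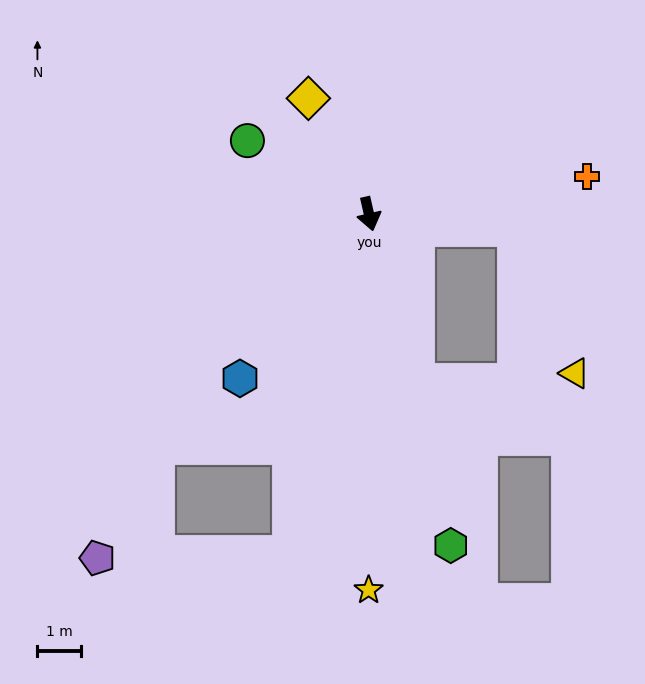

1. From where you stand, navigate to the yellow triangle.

blocked — turn left 72°, forward 3.4 m, then turn right 63°, forward 3.6 m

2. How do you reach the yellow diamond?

turn right 165°, forward 3.0 m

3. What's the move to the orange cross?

turn left 87°, forward 5.0 m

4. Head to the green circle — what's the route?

turn right 134°, forward 3.2 m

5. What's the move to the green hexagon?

forward 7.8 m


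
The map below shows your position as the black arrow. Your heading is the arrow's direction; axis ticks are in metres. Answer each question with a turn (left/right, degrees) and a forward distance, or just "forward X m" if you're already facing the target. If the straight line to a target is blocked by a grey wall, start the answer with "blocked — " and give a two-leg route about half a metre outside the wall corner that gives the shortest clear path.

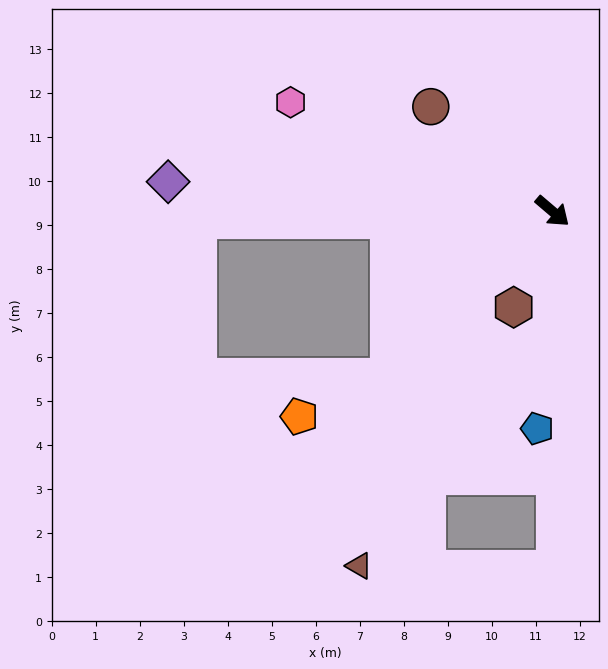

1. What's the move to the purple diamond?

turn right 144°, forward 8.8 m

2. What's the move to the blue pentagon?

turn right 54°, forward 4.9 m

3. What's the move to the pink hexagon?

turn right 162°, forward 6.4 m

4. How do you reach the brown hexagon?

turn right 72°, forward 2.3 m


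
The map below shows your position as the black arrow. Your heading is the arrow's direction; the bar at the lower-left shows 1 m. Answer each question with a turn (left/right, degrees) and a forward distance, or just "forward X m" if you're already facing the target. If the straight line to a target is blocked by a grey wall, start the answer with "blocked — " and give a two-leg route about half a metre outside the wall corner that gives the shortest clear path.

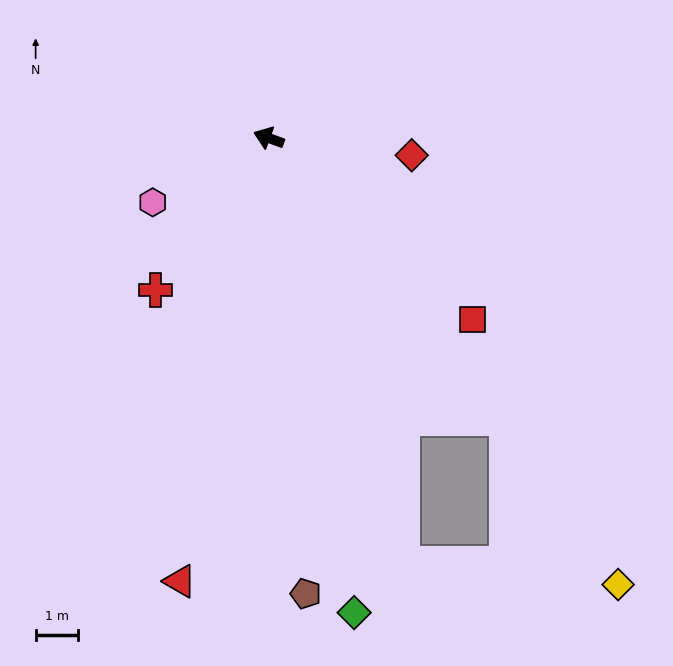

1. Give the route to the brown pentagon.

turn left 115°, forward 10.7 m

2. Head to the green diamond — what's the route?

turn left 120°, forward 11.3 m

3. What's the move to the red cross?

turn left 73°, forward 4.4 m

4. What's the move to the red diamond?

turn right 167°, forward 3.4 m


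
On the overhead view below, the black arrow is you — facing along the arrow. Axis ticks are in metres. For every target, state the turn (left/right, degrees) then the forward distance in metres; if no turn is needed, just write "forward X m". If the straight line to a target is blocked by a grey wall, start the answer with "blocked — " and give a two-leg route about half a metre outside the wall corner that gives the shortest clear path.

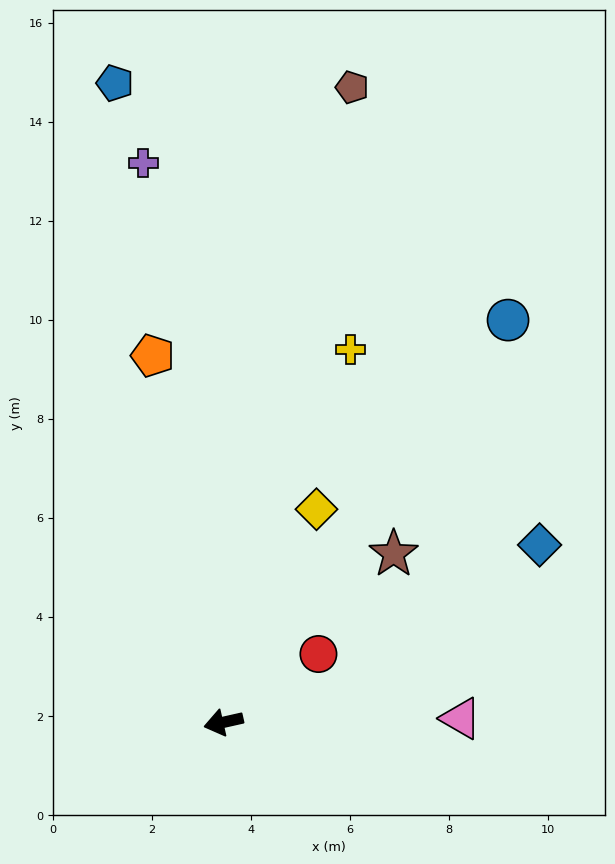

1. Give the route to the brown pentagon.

turn right 114°, forward 13.1 m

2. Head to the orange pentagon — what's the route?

turn right 92°, forward 7.5 m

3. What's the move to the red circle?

turn right 157°, forward 2.4 m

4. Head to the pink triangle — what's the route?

turn left 168°, forward 4.8 m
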